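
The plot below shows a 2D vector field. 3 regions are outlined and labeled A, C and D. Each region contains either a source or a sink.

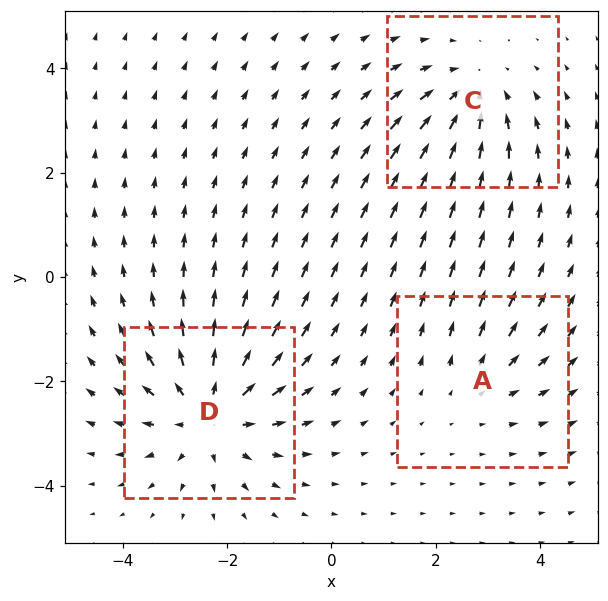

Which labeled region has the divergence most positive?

Divergence at each region's feature centre — A: about +2, C: about -3, D: about +4. Region D is most positive.

D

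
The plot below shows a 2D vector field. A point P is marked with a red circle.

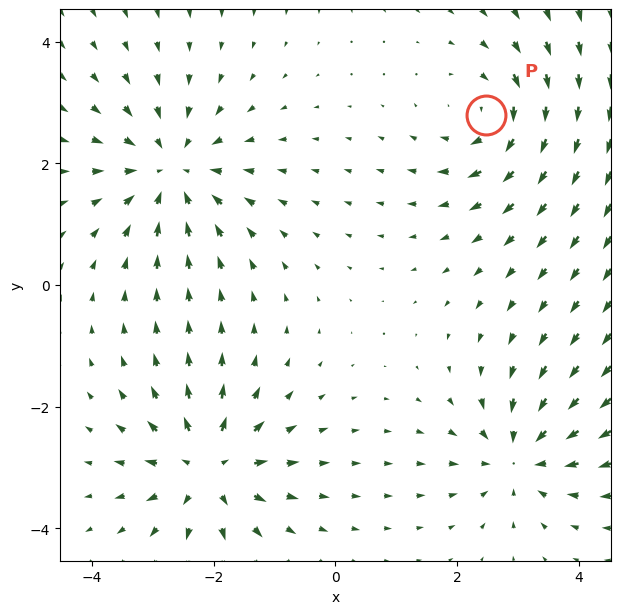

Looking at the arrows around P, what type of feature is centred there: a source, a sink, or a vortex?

vortex

At P (2.5, 2.8) the arrows circulate clockwise. Divergence ≈0, curl about -4 — near-zero divergence with nonzero curl is a vortex.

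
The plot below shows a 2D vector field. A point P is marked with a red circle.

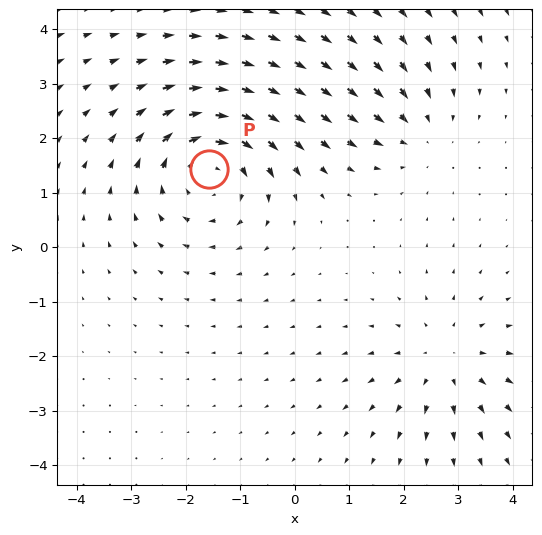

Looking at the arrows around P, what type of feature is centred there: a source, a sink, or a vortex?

vortex

At P (-1.6, 1.4) the arrows circulate clockwise. Divergence ≈0, curl about -4 — near-zero divergence with nonzero curl is a vortex.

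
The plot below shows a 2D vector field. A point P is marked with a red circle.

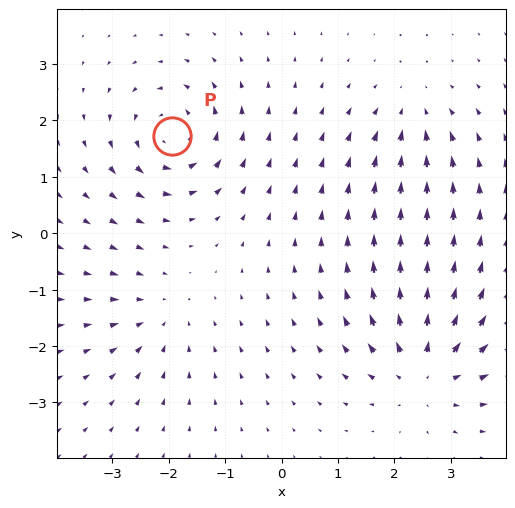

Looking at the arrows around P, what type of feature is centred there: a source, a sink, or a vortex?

vortex

At P (-1.9, 1.7) the arrows circulate counterclockwise. Divergence ≈0, curl about +5 — near-zero divergence with nonzero curl is a vortex.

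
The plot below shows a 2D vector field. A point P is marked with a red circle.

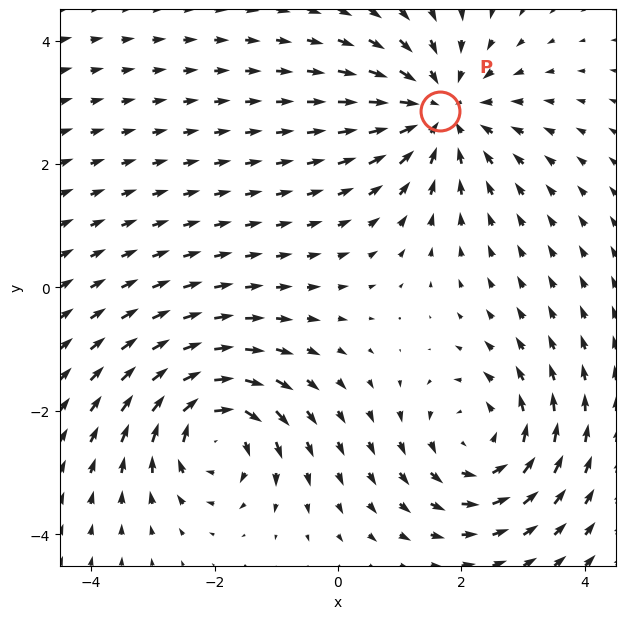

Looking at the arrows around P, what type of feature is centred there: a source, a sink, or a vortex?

At P (1.7, 2.9) the arrows converge inward. Divergence about -4, curl ≈0 — negative divergence with near-zero curl is a sink.

sink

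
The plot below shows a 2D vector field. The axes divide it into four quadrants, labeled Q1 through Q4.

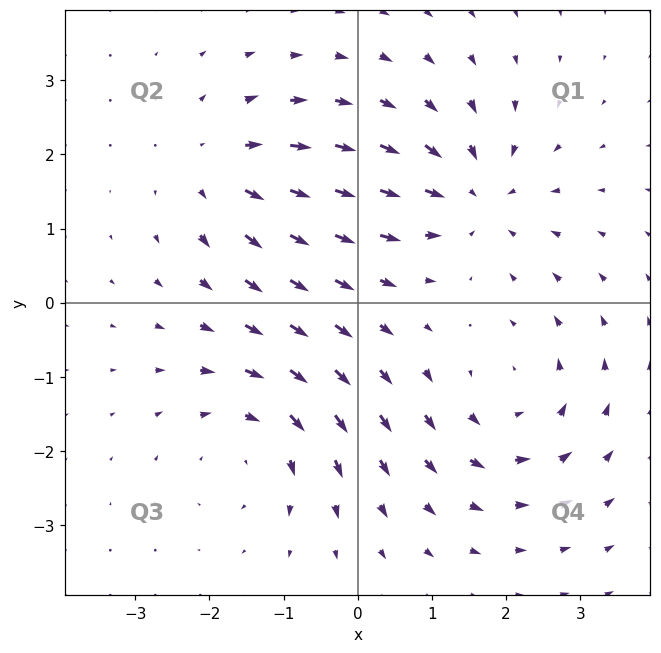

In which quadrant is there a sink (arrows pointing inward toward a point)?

The sink sits at approximately (1.6, 1.4), which lies in quadrant Q1. The divergence there is about -5, negative as expected for a sink.

Q1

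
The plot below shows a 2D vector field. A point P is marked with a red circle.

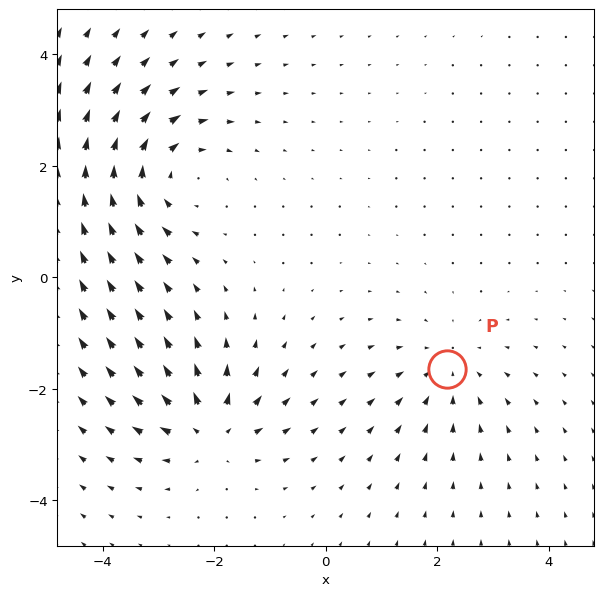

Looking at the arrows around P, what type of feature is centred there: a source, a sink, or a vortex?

At P (2.2, -1.6) the arrows converge inward. Divergence about -3, curl ≈0 — negative divergence with near-zero curl is a sink.

sink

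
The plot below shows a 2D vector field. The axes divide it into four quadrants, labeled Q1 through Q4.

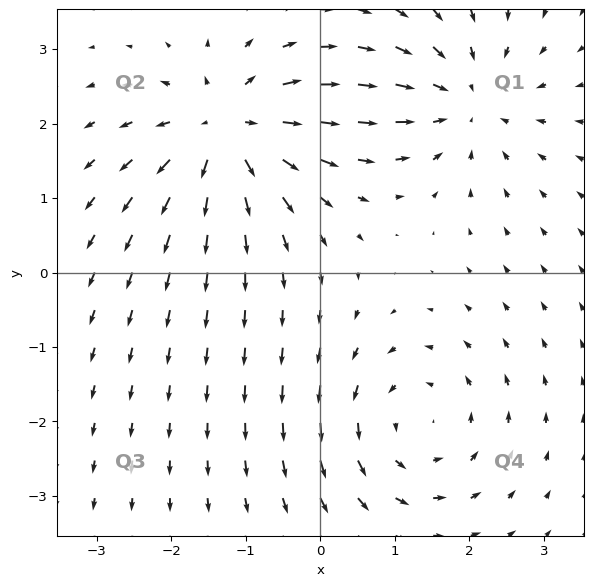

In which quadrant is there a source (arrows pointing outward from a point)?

Q2

The source sits at approximately (-1.2, 1.9), which lies in quadrant Q2. The divergence there is about +6, positive as expected for a source.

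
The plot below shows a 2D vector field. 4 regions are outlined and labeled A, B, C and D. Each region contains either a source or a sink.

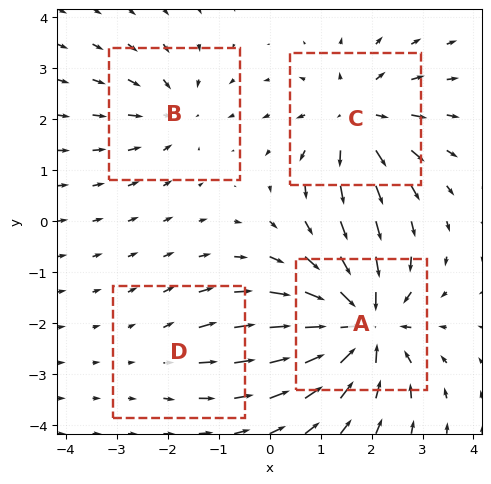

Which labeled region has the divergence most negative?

Divergence at each region's feature centre — A: about -8, B: about -3, C: about +5, D: about +2. Region A is most negative.

A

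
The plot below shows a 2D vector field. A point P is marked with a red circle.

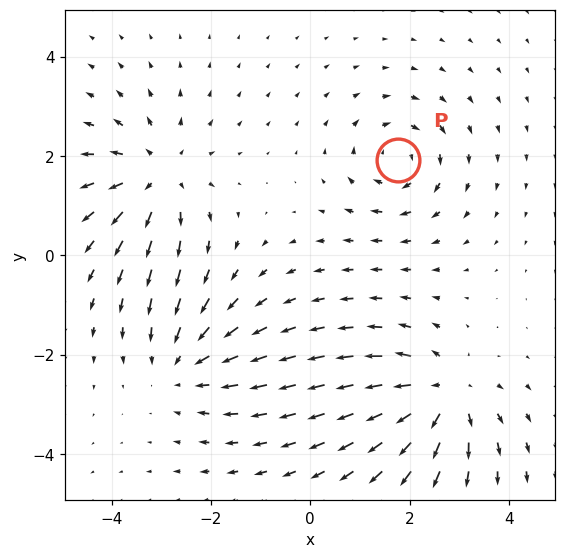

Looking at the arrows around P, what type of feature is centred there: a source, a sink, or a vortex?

vortex

At P (1.8, 1.9) the arrows circulate clockwise. Divergence ≈0, curl about -4 — near-zero divergence with nonzero curl is a vortex.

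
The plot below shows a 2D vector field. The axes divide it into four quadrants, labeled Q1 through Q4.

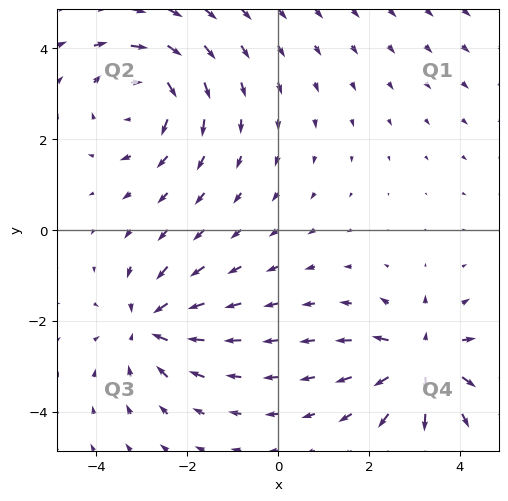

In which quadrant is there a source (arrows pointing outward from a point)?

The source sits at approximately (3.2, -2.9), which lies in quadrant Q4. The divergence there is about +7, positive as expected for a source.

Q4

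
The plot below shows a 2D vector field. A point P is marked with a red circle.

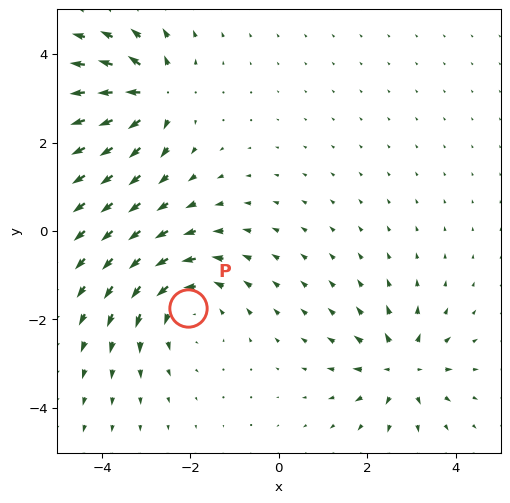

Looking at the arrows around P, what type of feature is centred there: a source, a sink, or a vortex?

At P (-2.1, -1.7) the arrows circulate counterclockwise. Divergence ≈0, curl about +4 — near-zero divergence with nonzero curl is a vortex.

vortex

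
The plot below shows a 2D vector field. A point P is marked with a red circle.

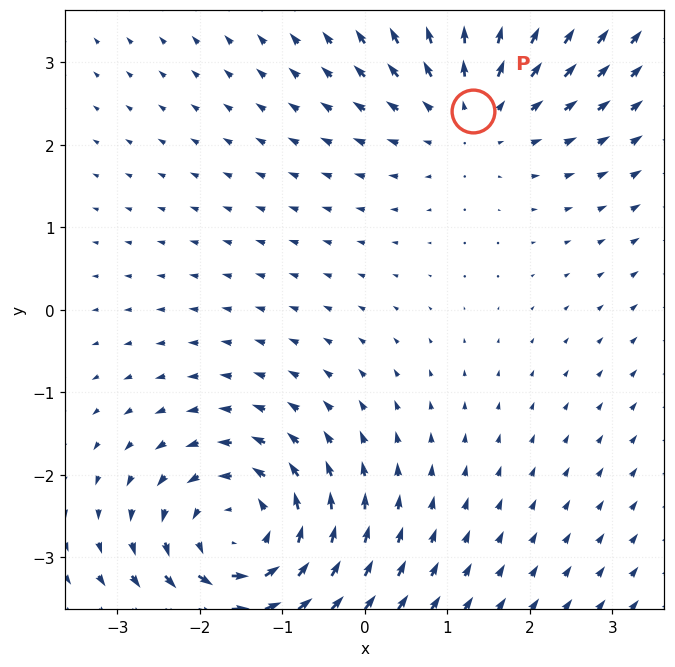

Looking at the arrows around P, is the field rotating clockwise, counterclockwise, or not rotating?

Near P at (1.3, 2.4) the arrows show no circulation. The curl there is ≈0.

not rotating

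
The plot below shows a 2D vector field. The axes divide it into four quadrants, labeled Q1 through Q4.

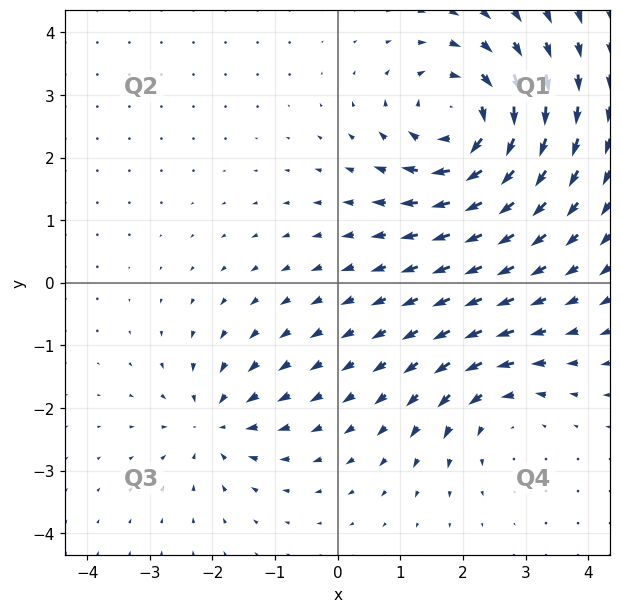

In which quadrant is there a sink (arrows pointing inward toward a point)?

The sink sits at approximately (-2.0, -2.2), which lies in quadrant Q3. The divergence there is about -4, negative as expected for a sink.

Q3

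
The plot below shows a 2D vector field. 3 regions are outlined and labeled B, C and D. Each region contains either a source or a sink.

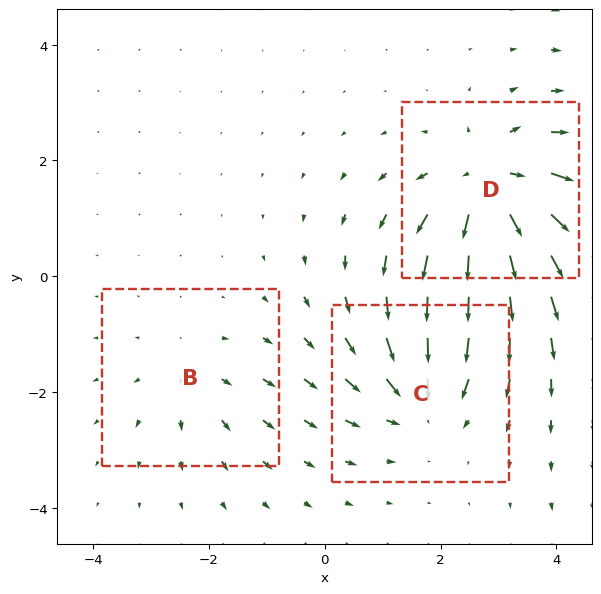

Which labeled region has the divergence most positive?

Divergence at each region's feature centre — B: about +2, C: about -3, D: about +5. Region D is most positive.

D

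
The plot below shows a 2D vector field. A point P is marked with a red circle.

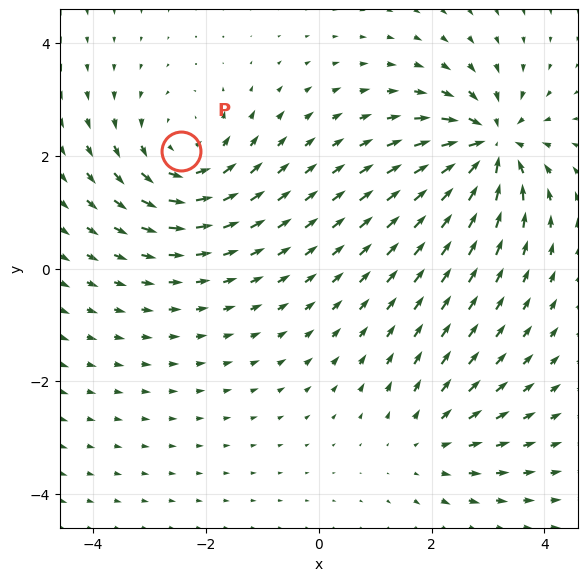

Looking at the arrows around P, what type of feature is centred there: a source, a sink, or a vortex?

At P (-2.4, 2.1) the arrows circulate counterclockwise. Divergence ≈0, curl about +4 — near-zero divergence with nonzero curl is a vortex.

vortex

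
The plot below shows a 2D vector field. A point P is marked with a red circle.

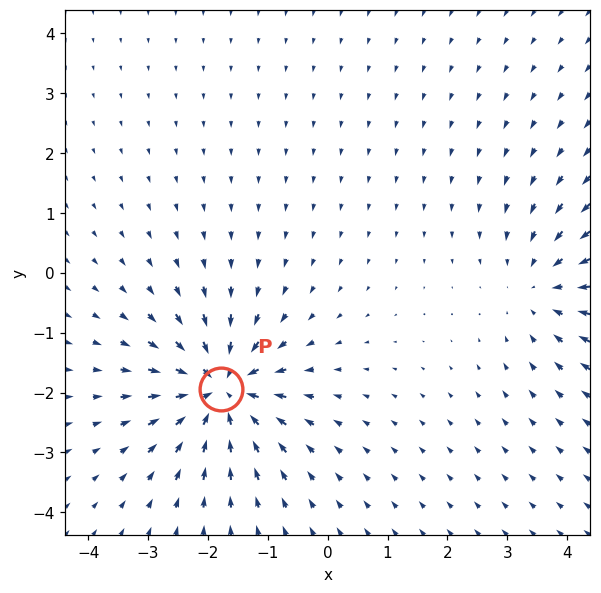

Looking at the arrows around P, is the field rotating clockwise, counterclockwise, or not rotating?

Near P at (-1.8, -1.9) the arrows show no circulation. The curl there is ≈0.

not rotating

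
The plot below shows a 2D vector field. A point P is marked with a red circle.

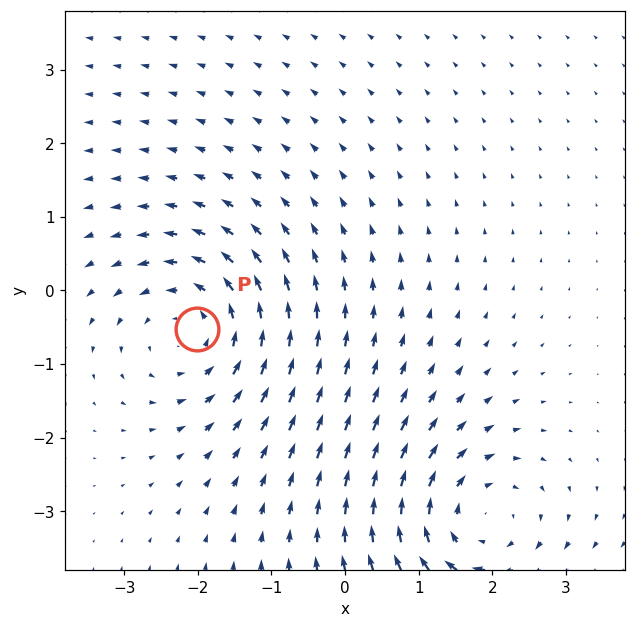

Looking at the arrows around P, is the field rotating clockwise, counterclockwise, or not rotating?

Near P at (-2.0, -0.5) the arrows circulate counterclockwise. The curl (z-component) there is about +3; positive curl means counterclockwise rotation.

counterclockwise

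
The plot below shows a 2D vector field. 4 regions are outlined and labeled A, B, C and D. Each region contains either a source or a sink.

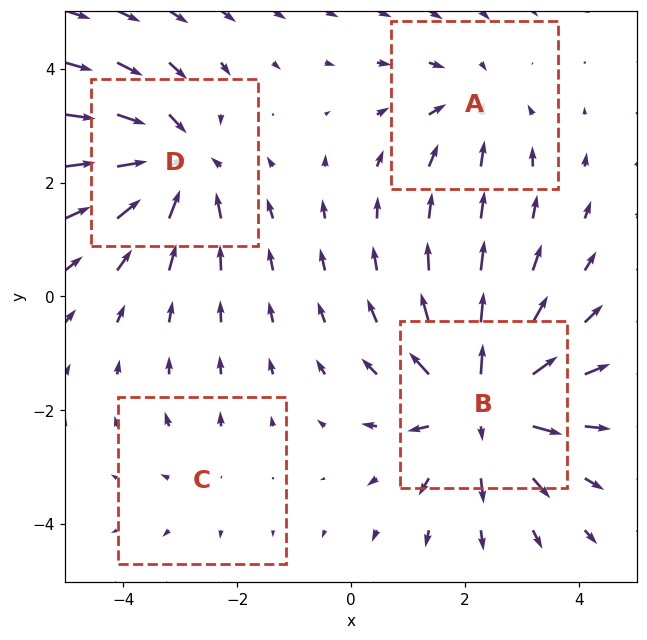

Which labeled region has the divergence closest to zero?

Divergence at each region's feature centre — A: about -3, B: about +6, C: about +2, D: about -5. Region C is closest to zero.

C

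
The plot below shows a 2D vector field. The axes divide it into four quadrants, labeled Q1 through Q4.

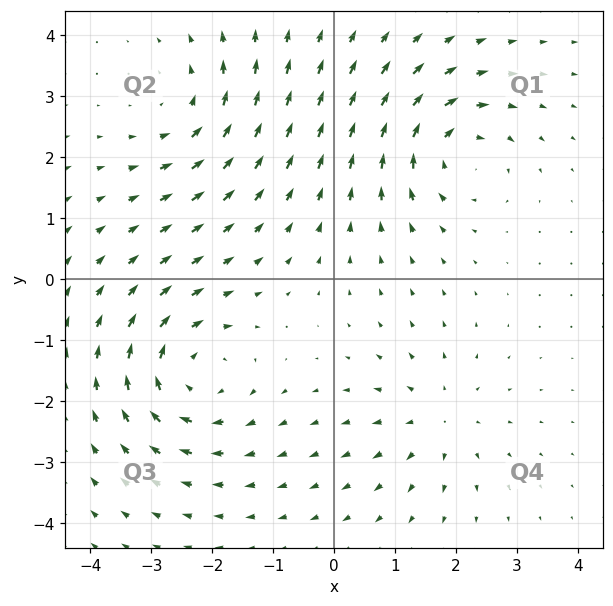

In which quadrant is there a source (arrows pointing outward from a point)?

Q4

The source sits at approximately (1.7, -2.3), which lies in quadrant Q4. The divergence there is about +3, positive as expected for a source.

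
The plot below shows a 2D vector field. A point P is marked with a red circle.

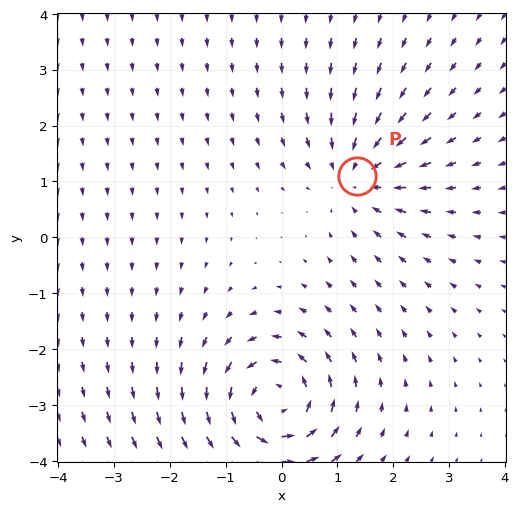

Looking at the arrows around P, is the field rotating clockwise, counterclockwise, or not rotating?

Near P at (1.4, 1.1) the arrows show no circulation. The curl there is ≈0.

not rotating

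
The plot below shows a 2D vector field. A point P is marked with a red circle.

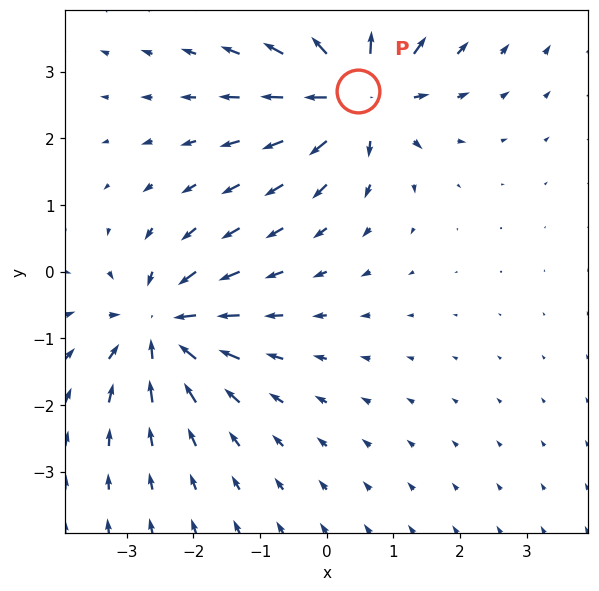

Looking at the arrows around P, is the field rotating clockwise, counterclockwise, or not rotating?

Near P at (0.5, 2.7) the arrows show no circulation. The curl there is ≈0.

not rotating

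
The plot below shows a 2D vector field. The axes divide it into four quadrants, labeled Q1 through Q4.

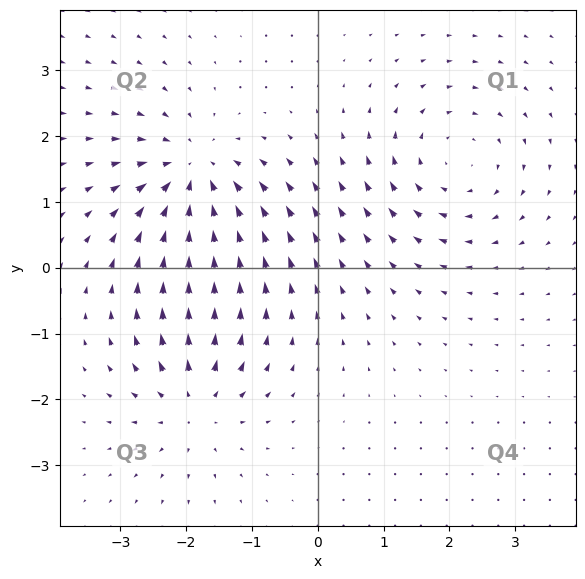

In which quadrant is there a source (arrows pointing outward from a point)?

The source sits at approximately (-1.9, -2.1), which lies in quadrant Q3. The divergence there is about +5, positive as expected for a source.

Q3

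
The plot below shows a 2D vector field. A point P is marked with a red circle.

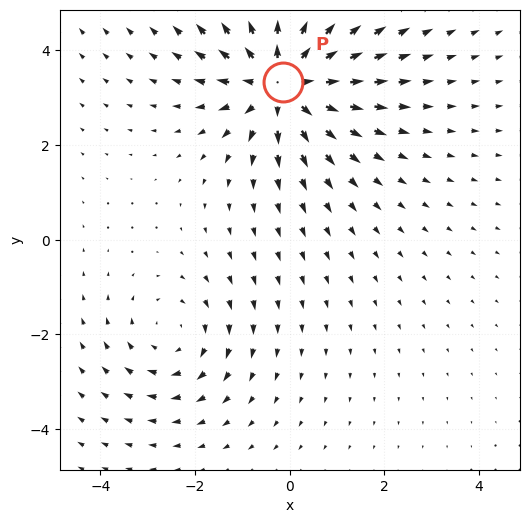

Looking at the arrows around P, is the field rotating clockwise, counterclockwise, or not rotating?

not rotating

Near P at (-0.1, 3.3) the arrows show no circulation. The curl there is ≈0.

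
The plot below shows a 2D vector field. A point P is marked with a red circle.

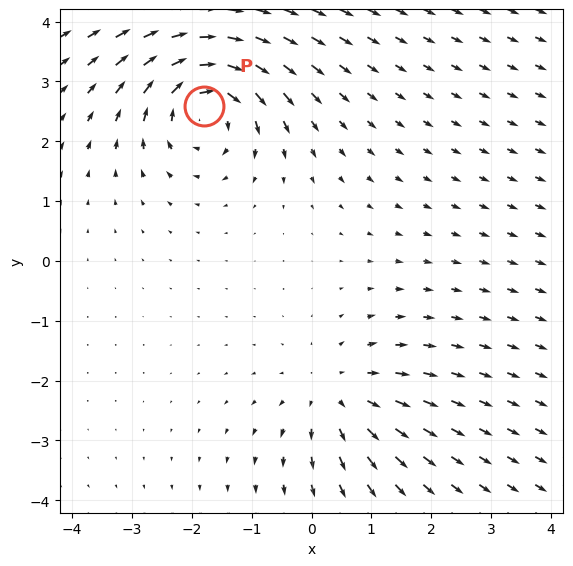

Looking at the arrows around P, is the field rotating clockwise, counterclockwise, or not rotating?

Near P at (-1.8, 2.6) the arrows circulate clockwise. The curl (z-component) there is about -5; negative curl means clockwise rotation.

clockwise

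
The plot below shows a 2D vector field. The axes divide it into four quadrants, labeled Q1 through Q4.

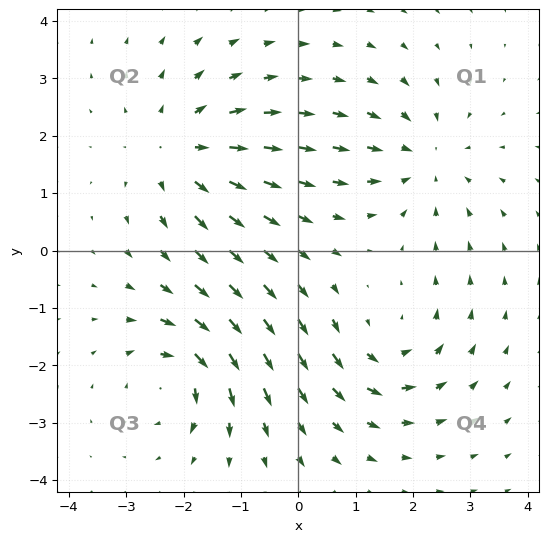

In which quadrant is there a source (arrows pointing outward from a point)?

Q2

The source sits at approximately (-2.1, 1.7), which lies in quadrant Q2. The divergence there is about +4, positive as expected for a source.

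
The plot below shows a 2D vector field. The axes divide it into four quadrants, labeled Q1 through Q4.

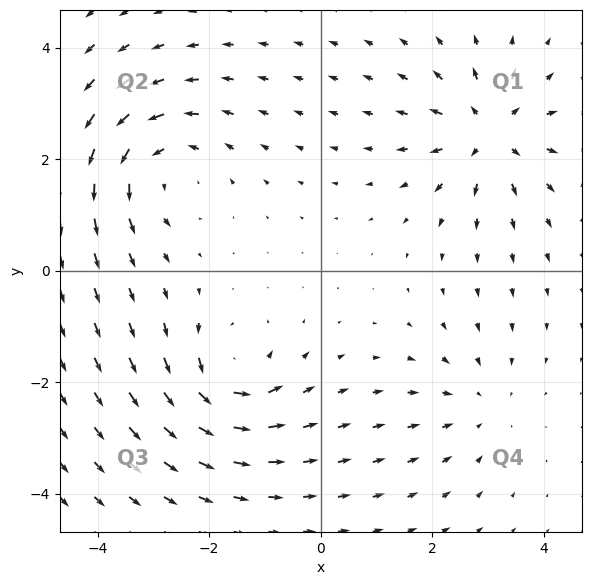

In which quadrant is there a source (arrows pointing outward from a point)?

Q1

The source sits at approximately (3.0, 2.5), which lies in quadrant Q1. The divergence there is about +5, positive as expected for a source.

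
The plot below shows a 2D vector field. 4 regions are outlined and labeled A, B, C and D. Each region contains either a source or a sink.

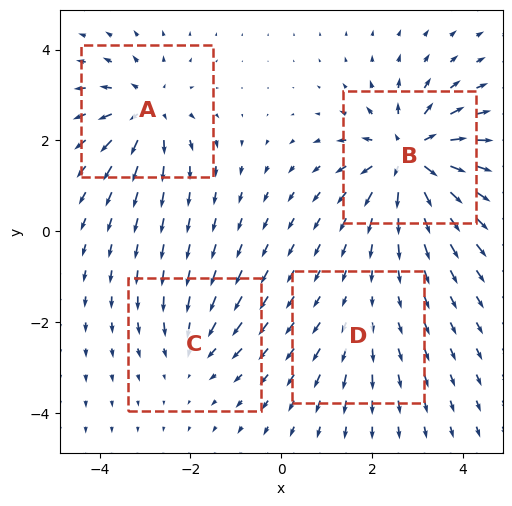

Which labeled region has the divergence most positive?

B

Divergence at each region's feature centre — A: about +5, B: about +8, C: about -3, D: about +2. Region B is most positive.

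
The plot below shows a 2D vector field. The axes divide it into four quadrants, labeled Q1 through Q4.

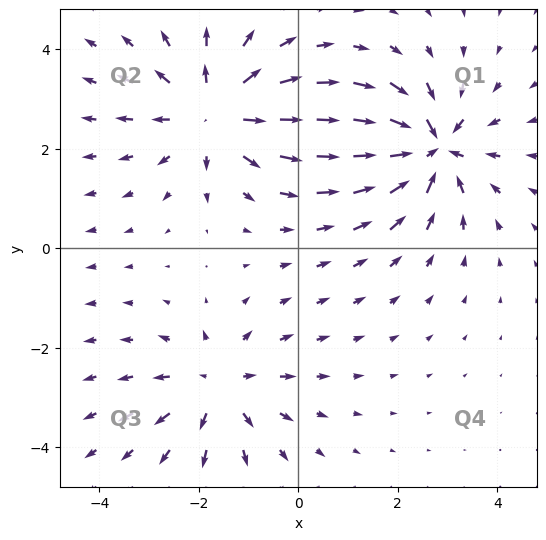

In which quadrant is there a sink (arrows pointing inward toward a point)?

Q1

The sink sits at approximately (2.7, 2.0), which lies in quadrant Q1. The divergence there is about -6, negative as expected for a sink.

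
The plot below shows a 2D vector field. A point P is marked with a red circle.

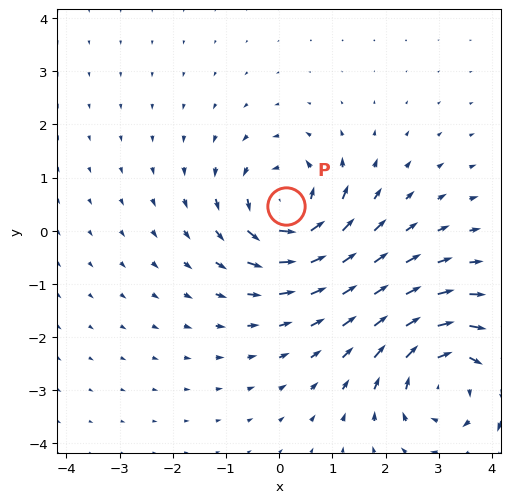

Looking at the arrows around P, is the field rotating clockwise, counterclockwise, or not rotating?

counterclockwise

Near P at (0.1, 0.5) the arrows circulate counterclockwise. The curl (z-component) there is about +4; positive curl means counterclockwise rotation.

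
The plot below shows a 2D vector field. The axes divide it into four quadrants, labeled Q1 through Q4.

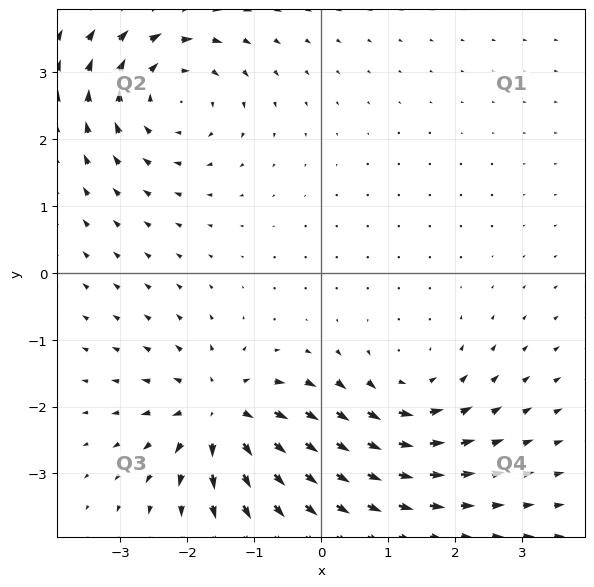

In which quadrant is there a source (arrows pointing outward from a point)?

The source sits at approximately (-1.5, -2.1), which lies in quadrant Q3. The divergence there is about +7, positive as expected for a source.

Q3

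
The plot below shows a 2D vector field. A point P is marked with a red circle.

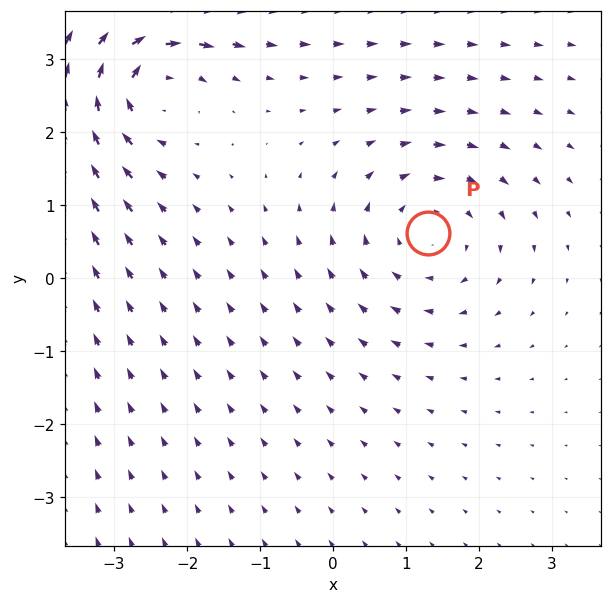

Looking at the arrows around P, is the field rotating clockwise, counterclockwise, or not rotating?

clockwise

Near P at (1.3, 0.6) the arrows circulate clockwise. The curl (z-component) there is about -3; negative curl means clockwise rotation.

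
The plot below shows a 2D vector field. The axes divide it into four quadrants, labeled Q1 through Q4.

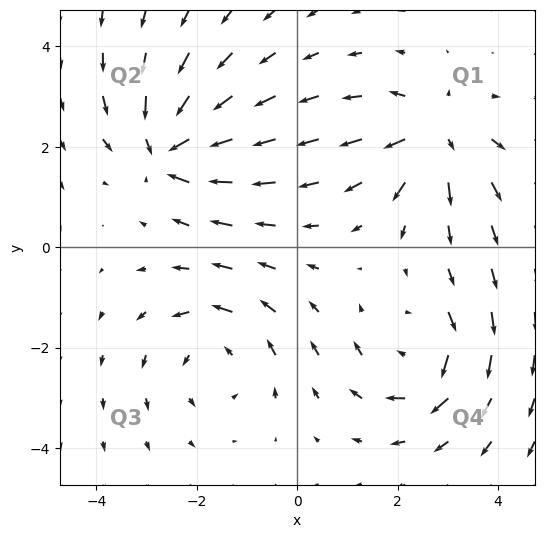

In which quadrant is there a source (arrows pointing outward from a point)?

Q1

The source sits at approximately (2.8, 2.2), which lies in quadrant Q1. The divergence there is about +4, positive as expected for a source.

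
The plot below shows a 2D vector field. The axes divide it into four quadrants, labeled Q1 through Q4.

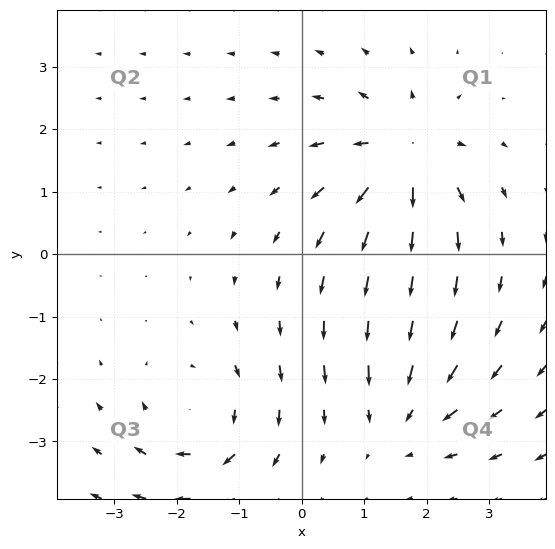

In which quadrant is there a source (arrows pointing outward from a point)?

The source sits at approximately (1.6, 1.6), which lies in quadrant Q1. The divergence there is about +6, positive as expected for a source.

Q1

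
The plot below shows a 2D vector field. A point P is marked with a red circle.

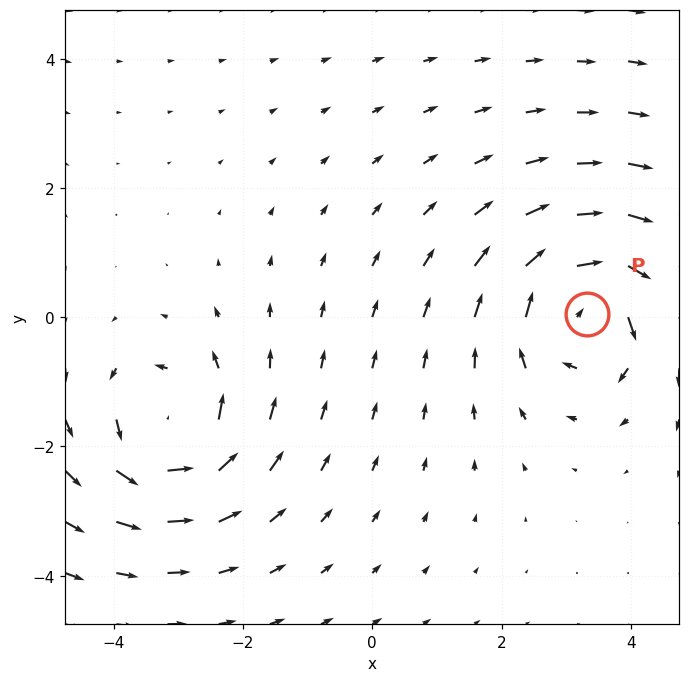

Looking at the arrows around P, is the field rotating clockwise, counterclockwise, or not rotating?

Near P at (3.3, 0.0) the arrows circulate clockwise. The curl (z-component) there is about -5; negative curl means clockwise rotation.

clockwise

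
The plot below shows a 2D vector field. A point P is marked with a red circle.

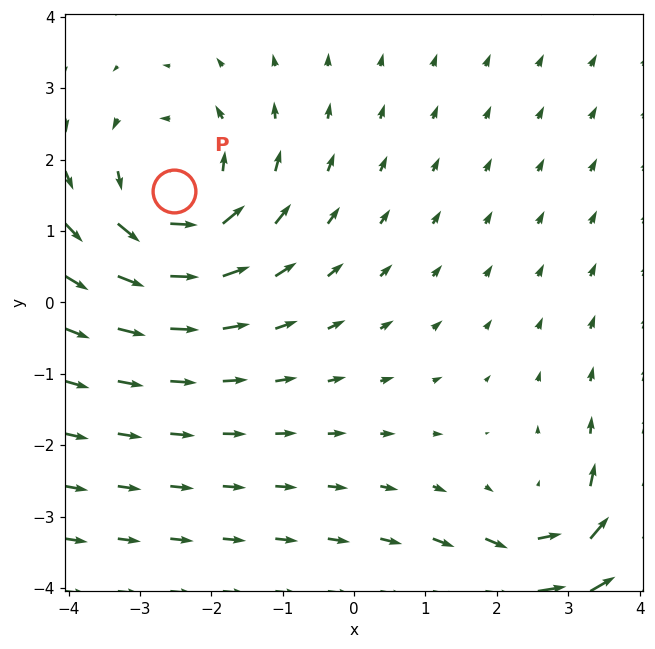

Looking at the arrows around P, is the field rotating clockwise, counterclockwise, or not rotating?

Near P at (-2.5, 1.6) the arrows circulate counterclockwise. The curl (z-component) there is about +3; positive curl means counterclockwise rotation.

counterclockwise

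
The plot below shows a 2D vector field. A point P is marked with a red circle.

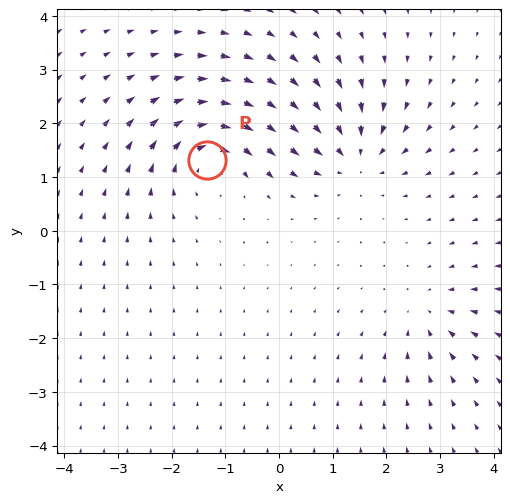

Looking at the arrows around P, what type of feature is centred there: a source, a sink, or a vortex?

At P (-1.3, 1.3) the arrows circulate clockwise. Divergence ≈0, curl about -5 — near-zero divergence with nonzero curl is a vortex.

vortex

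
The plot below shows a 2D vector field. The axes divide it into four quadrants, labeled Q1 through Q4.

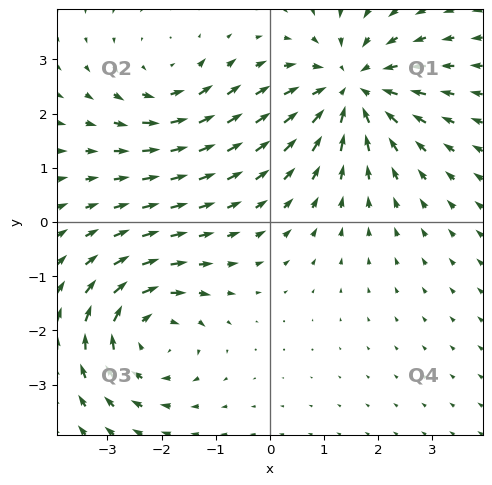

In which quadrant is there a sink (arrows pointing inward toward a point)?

The sink sits at approximately (1.5, 2.5), which lies in quadrant Q1. The divergence there is about -4, negative as expected for a sink.

Q1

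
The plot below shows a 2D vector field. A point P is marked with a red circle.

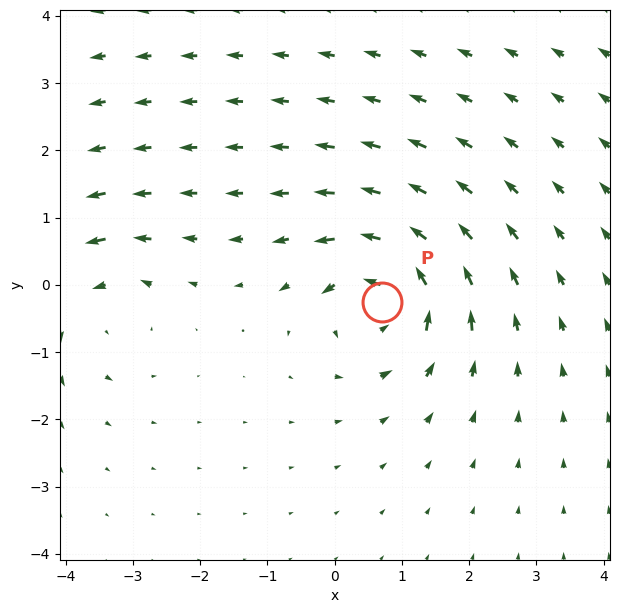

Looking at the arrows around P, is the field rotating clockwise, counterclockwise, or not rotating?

Near P at (0.7, -0.3) the arrows circulate counterclockwise. The curl (z-component) there is about +6; positive curl means counterclockwise rotation.

counterclockwise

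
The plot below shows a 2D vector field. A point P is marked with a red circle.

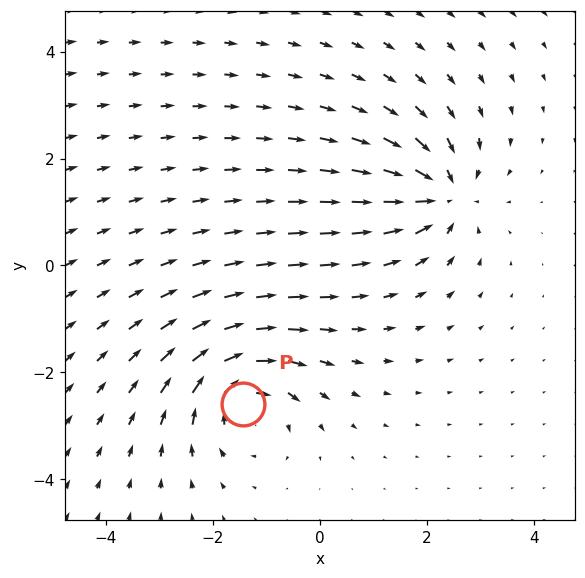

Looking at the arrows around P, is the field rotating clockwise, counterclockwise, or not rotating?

clockwise

Near P at (-1.4, -2.6) the arrows circulate clockwise. The curl (z-component) there is about -3; negative curl means clockwise rotation.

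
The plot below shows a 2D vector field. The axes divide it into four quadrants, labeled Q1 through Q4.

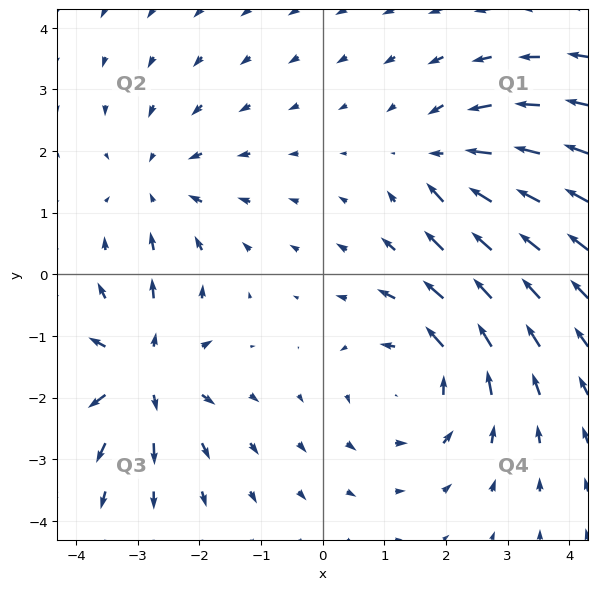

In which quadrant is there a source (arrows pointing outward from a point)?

Q3

The source sits at approximately (-2.9, -1.6), which lies in quadrant Q3. The divergence there is about +5, positive as expected for a source.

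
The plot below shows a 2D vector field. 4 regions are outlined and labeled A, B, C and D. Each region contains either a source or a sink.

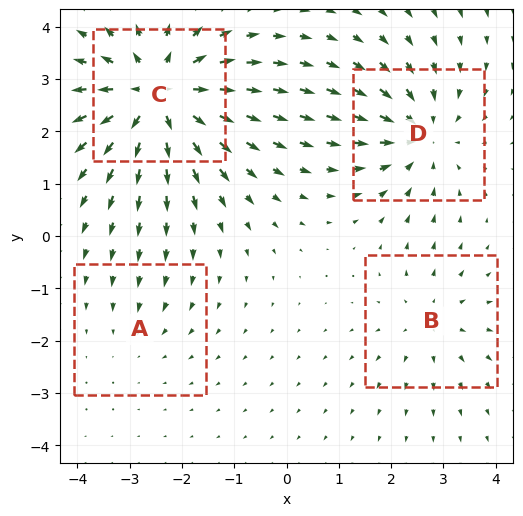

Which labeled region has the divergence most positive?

Divergence at each region's feature centre — A: about -2, B: about +3, C: about +7, D: about -4. Region C is most positive.

C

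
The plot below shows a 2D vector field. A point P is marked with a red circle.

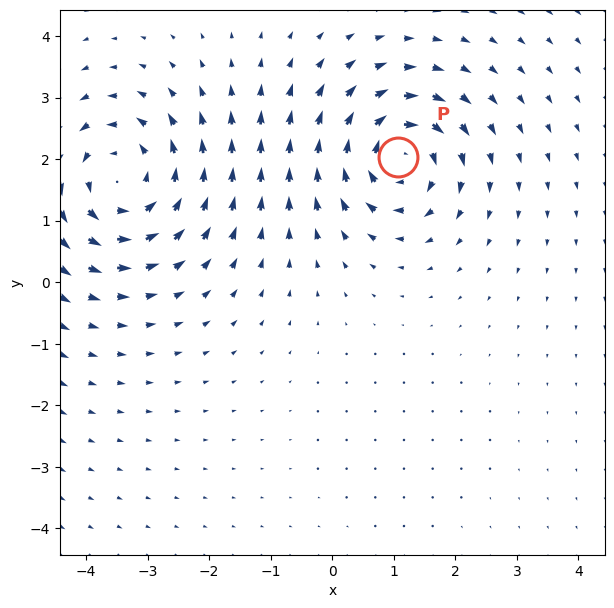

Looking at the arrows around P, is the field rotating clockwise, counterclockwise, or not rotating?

Near P at (1.1, 2.0) the arrows circulate clockwise. The curl (z-component) there is about -5; negative curl means clockwise rotation.

clockwise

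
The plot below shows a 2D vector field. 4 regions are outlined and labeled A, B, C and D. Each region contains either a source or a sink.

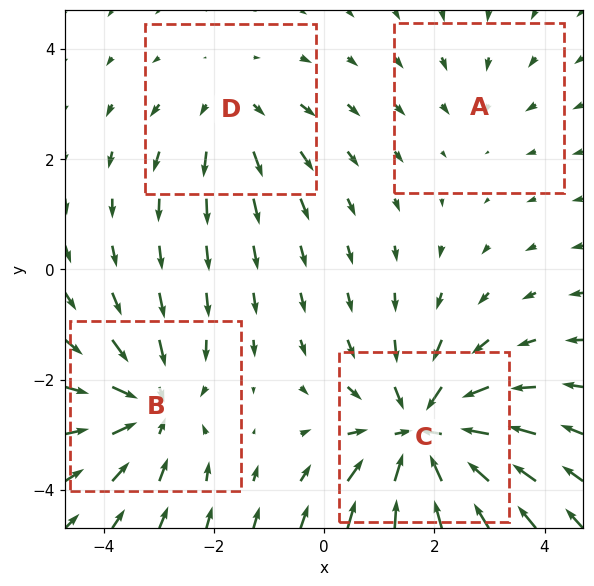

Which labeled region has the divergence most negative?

Divergence at each region's feature centre — A: about -2, B: about -4, C: about -6, D: about +3. Region C is most negative.

C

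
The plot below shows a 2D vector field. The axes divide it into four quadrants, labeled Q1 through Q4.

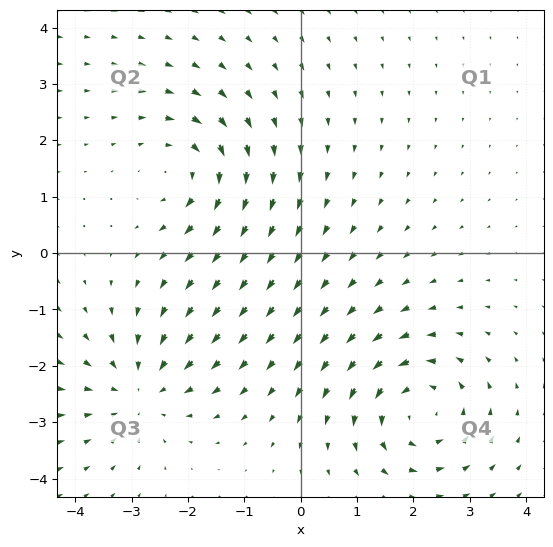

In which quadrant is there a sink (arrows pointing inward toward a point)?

The sink sits at approximately (-2.9, -2.4), which lies in quadrant Q3. The divergence there is about -4, negative as expected for a sink.

Q3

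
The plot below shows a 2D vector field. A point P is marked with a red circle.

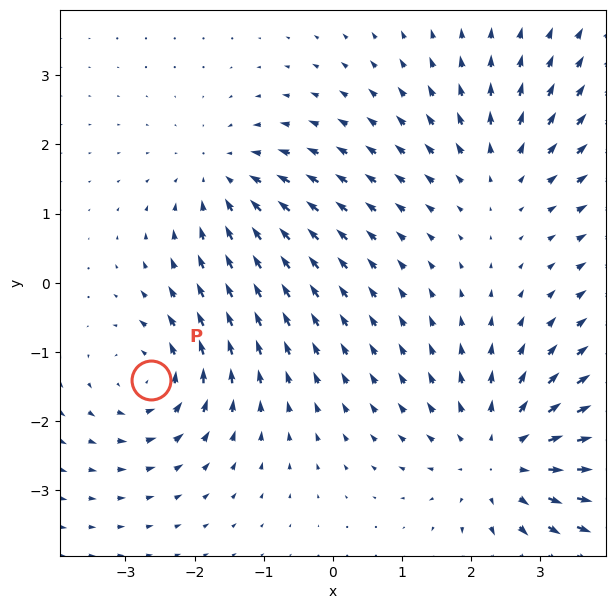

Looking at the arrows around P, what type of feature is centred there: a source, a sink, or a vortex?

At P (-2.6, -1.4) the arrows circulate counterclockwise. Divergence ≈0, curl about +4 — near-zero divergence with nonzero curl is a vortex.

vortex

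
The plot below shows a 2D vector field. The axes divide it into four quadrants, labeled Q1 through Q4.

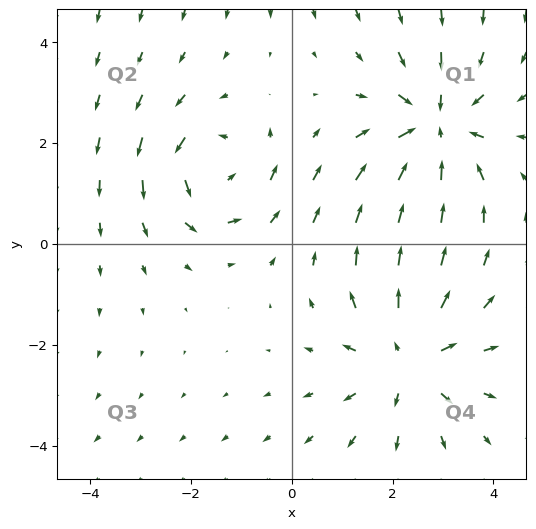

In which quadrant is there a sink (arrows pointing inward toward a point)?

The sink sits at approximately (2.9, 2.3), which lies in quadrant Q1. The divergence there is about -4, negative as expected for a sink.

Q1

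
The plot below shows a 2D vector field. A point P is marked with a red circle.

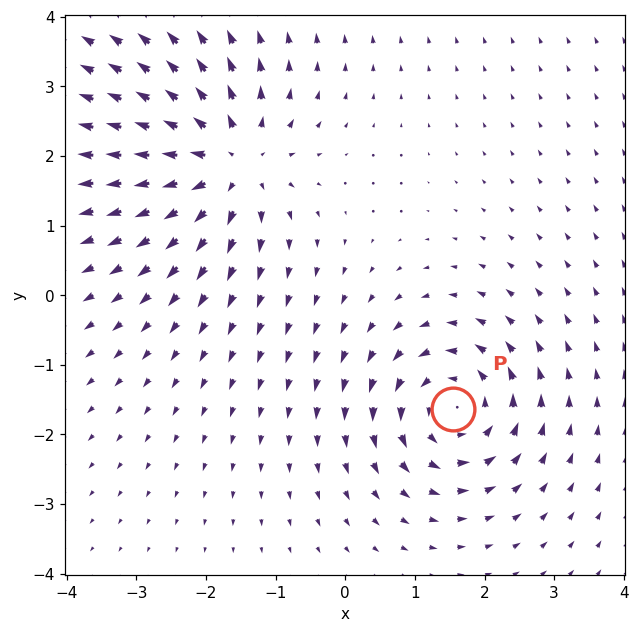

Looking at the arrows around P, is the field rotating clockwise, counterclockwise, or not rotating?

counterclockwise

Near P at (1.5, -1.6) the arrows circulate counterclockwise. The curl (z-component) there is about +5; positive curl means counterclockwise rotation.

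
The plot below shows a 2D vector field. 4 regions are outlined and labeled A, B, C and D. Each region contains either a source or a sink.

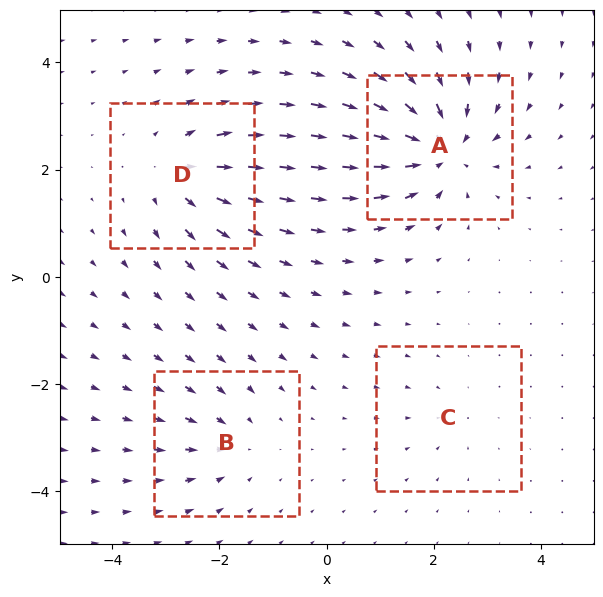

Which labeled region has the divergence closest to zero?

C

Divergence at each region's feature centre — A: about -8, B: about -4, C: about -2, D: about +5. Region C is closest to zero.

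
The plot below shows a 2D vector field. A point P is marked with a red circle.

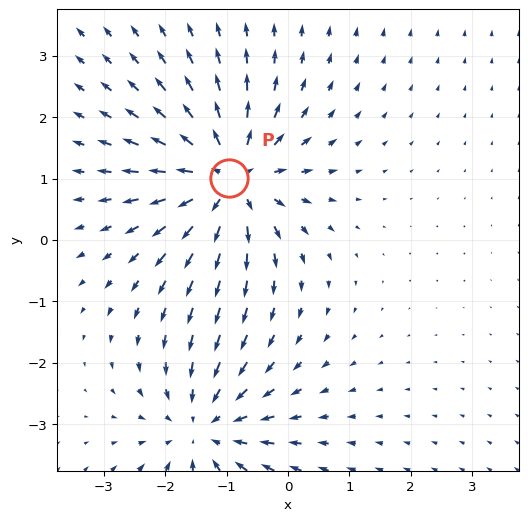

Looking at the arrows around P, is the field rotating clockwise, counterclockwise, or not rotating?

Near P at (-1.0, 1.0) the arrows show no circulation. The curl there is ≈0.

not rotating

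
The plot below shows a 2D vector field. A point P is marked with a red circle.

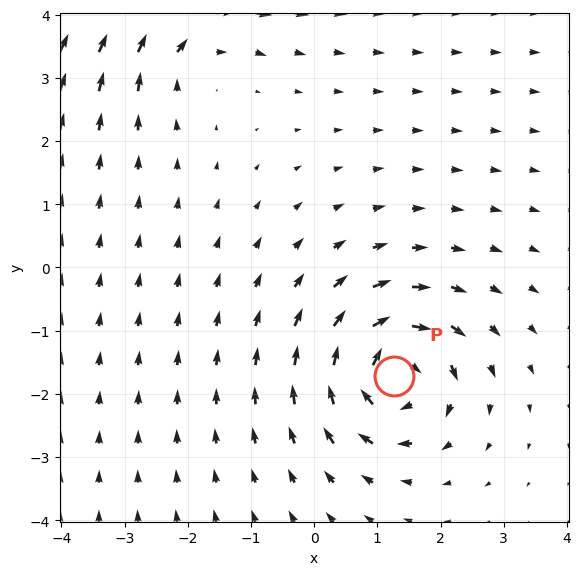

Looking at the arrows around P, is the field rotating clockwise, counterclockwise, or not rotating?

Near P at (1.3, -1.7) the arrows circulate clockwise. The curl (z-component) there is about -5; negative curl means clockwise rotation.

clockwise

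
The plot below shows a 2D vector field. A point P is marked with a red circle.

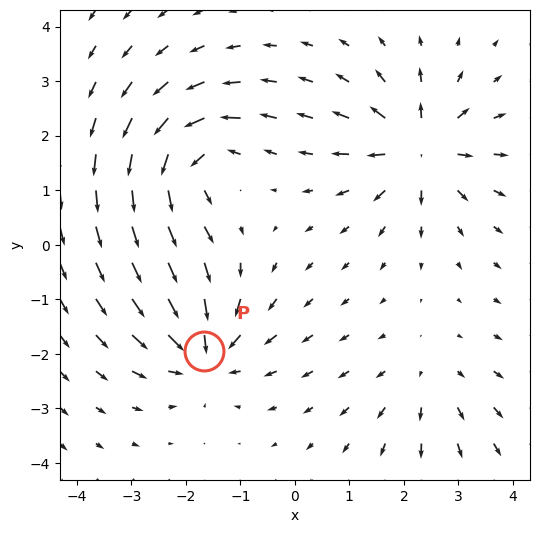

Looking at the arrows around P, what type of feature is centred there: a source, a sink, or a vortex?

sink

At P (-1.7, -2.0) the arrows converge inward. Divergence about -6, curl ≈0 — negative divergence with near-zero curl is a sink.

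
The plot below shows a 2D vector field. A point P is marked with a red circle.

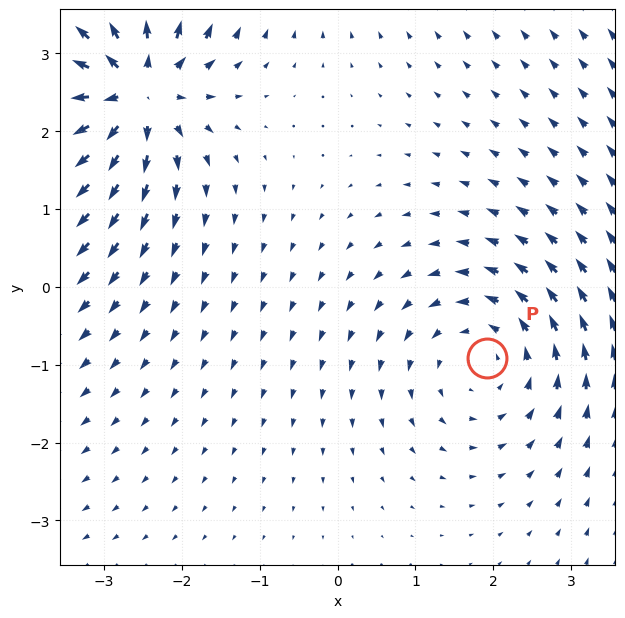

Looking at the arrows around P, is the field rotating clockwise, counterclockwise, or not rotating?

Near P at (1.9, -0.9) the arrows circulate counterclockwise. The curl (z-component) there is about +3; positive curl means counterclockwise rotation.

counterclockwise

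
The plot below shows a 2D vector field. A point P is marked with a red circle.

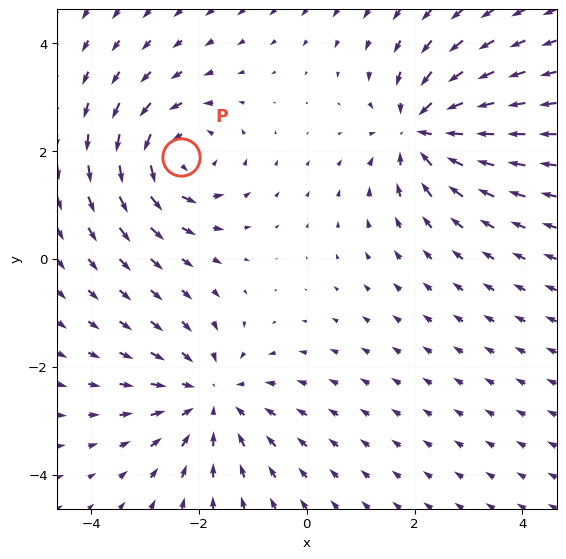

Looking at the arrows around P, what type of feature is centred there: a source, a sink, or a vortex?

At P (-2.3, 1.9) the arrows circulate counterclockwise. Divergence ≈0, curl about +5 — near-zero divergence with nonzero curl is a vortex.

vortex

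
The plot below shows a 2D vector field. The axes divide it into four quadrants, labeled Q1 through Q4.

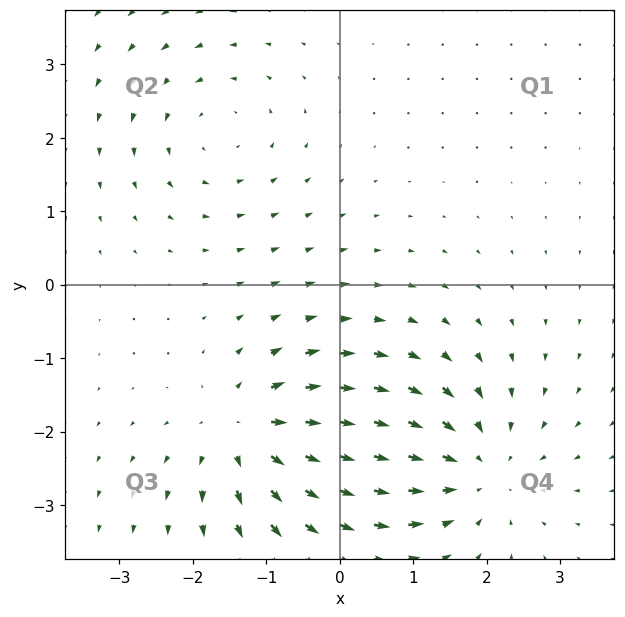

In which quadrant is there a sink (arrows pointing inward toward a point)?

Q4

The sink sits at approximately (1.8, -2.5), which lies in quadrant Q4. The divergence there is about -4, negative as expected for a sink.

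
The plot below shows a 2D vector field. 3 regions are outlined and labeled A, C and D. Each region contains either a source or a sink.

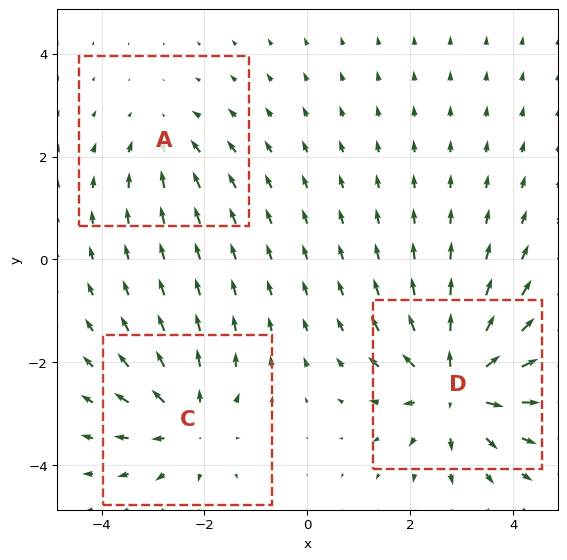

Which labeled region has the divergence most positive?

D

Divergence at each region's feature centre — A: about -2, C: about +3, D: about +5. Region D is most positive.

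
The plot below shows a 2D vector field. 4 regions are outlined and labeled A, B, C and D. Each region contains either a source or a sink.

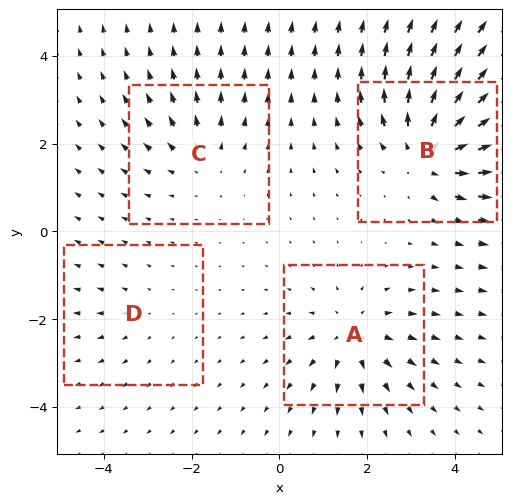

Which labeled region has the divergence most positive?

B

Divergence at each region's feature centre — A: about +5, B: about +7, C: about +3, D: about +2. Region B is most positive.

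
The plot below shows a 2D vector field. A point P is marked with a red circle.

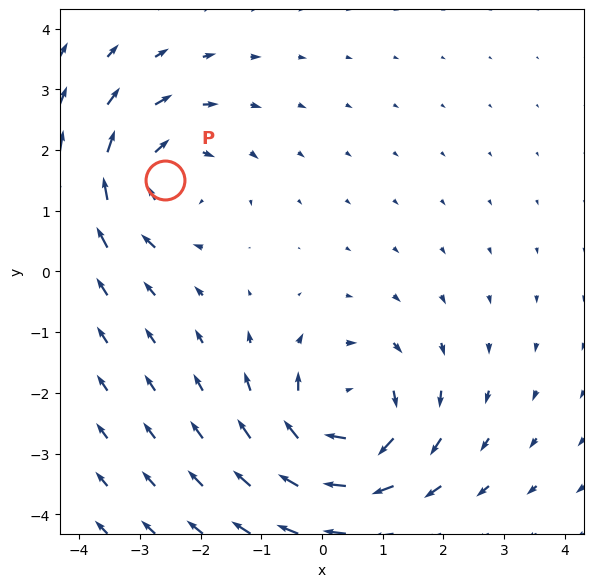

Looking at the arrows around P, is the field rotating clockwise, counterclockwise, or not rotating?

Near P at (-2.6, 1.5) the arrows circulate clockwise. The curl (z-component) there is about -4; negative curl means clockwise rotation.

clockwise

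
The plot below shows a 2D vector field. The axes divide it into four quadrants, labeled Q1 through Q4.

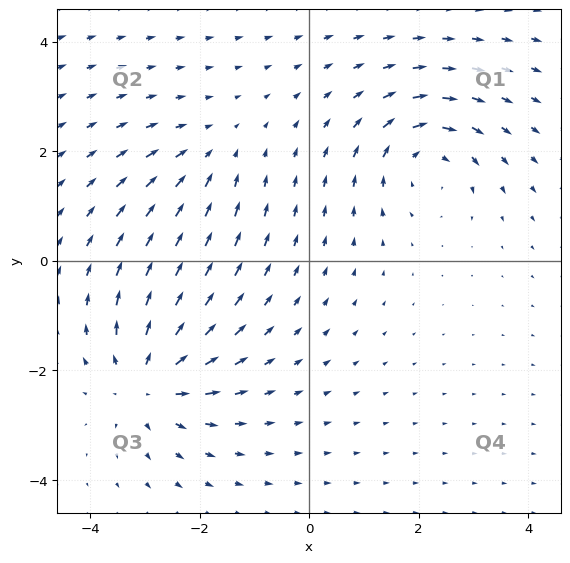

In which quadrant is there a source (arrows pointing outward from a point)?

The source sits at approximately (-2.9, -2.2), which lies in quadrant Q3. The divergence there is about +5, positive as expected for a source.

Q3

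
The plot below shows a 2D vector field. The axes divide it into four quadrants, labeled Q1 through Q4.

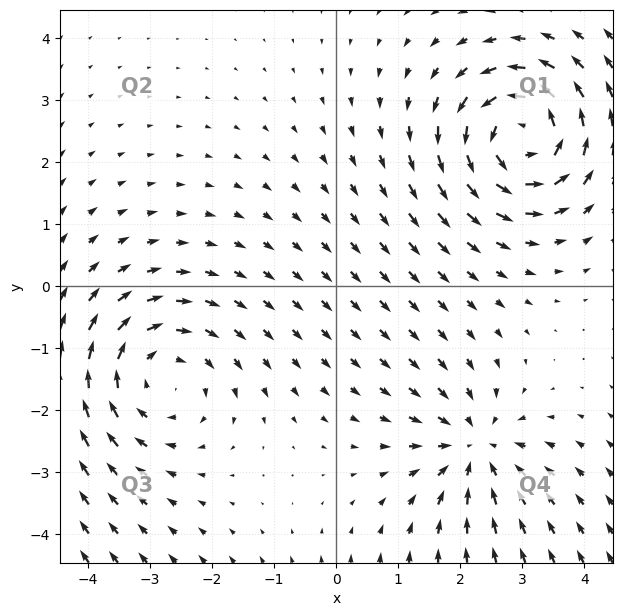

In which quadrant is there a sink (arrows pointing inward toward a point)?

Q4

The sink sits at approximately (2.2, -2.6), which lies in quadrant Q4. The divergence there is about -4, negative as expected for a sink.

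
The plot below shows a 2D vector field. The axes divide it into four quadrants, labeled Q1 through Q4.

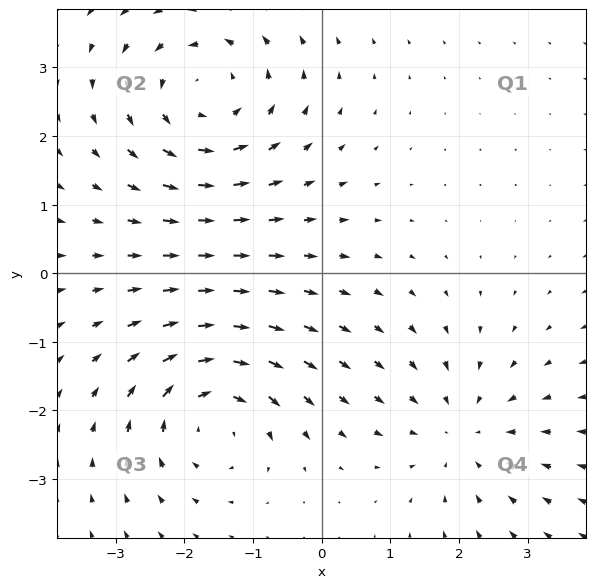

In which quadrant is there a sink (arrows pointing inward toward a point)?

The sink sits at approximately (2.0, -2.3), which lies in quadrant Q4. The divergence there is about -2, negative as expected for a sink.

Q4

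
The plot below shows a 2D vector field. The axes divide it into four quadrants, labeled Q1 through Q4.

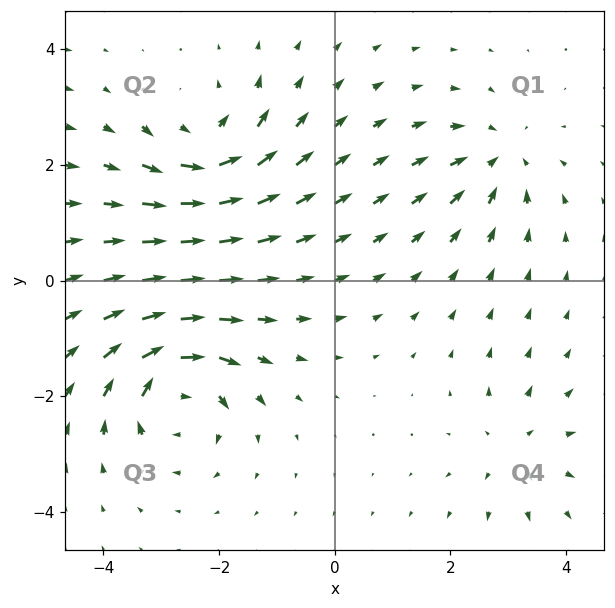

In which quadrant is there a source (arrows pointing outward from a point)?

Q4

The source sits at approximately (3.1, -2.9), which lies in quadrant Q4. The divergence there is about +4, positive as expected for a source.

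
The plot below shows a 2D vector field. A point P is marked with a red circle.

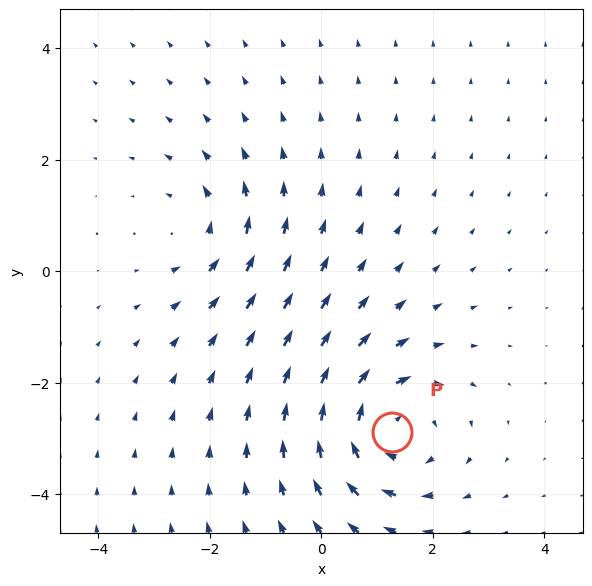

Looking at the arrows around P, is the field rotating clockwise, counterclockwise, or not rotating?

Near P at (1.3, -2.9) the arrows circulate clockwise. The curl (z-component) there is about -5; negative curl means clockwise rotation.

clockwise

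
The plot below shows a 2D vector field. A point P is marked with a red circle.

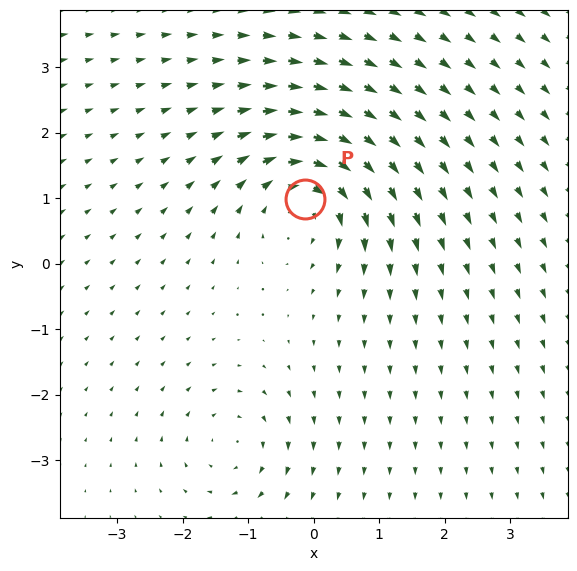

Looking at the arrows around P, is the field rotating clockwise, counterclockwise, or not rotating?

clockwise

Near P at (-0.1, 1.0) the arrows circulate clockwise. The curl (z-component) there is about -6; negative curl means clockwise rotation.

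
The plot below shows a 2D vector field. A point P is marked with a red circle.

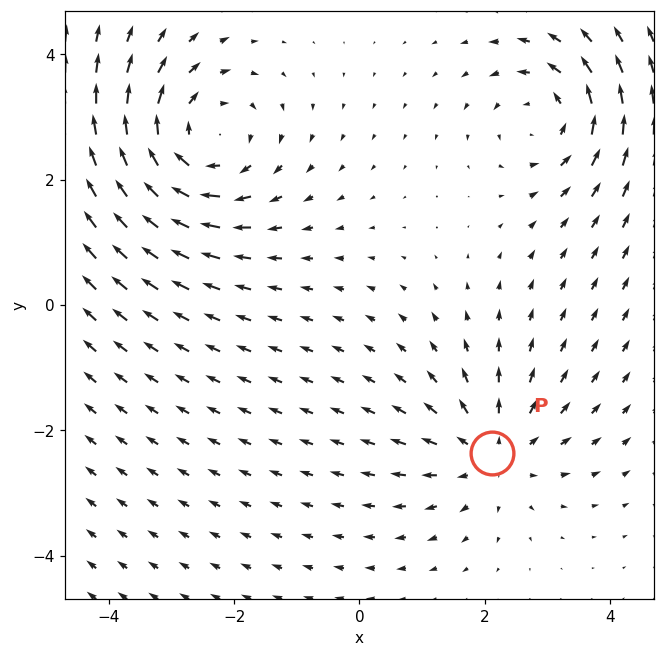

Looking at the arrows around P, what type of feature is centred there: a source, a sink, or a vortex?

source

At P (2.1, -2.4) the arrows spread outward. Divergence about +3, curl ≈0 — positive divergence with near-zero curl is a source.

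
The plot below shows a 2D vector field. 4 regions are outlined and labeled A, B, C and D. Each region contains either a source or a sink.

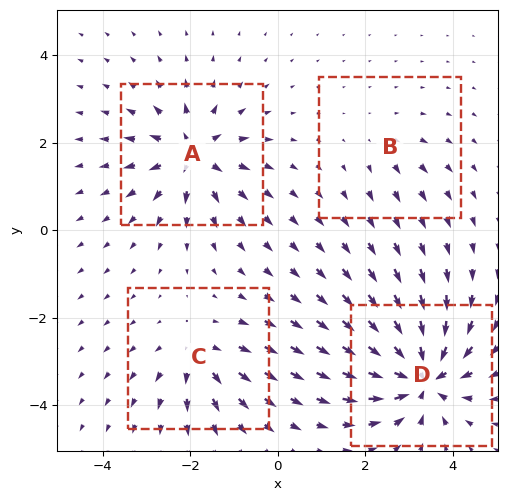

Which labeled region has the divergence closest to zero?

Divergence at each region's feature centre — A: about +7, B: about +2, C: about +4, D: about -9. Region B is closest to zero.

B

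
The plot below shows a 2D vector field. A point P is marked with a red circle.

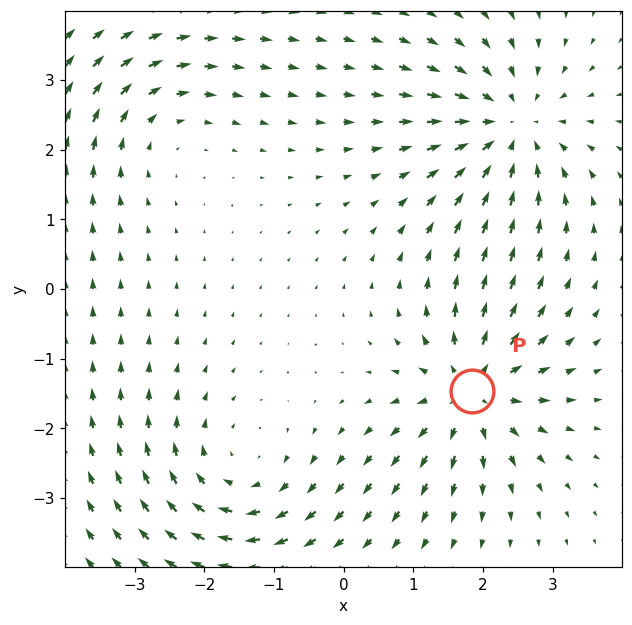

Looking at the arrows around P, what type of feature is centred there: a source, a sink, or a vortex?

source

At P (1.8, -1.5) the arrows spread outward. Divergence about +6, curl ≈0 — positive divergence with near-zero curl is a source.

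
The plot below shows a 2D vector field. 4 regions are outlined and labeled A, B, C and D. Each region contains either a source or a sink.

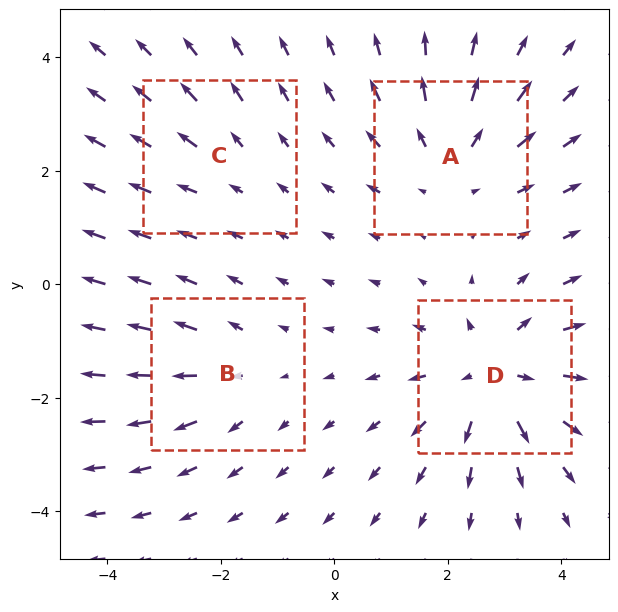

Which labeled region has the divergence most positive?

D

Divergence at each region's feature centre — A: about +4, B: about +3, C: about +2, D: about +6. Region D is most positive.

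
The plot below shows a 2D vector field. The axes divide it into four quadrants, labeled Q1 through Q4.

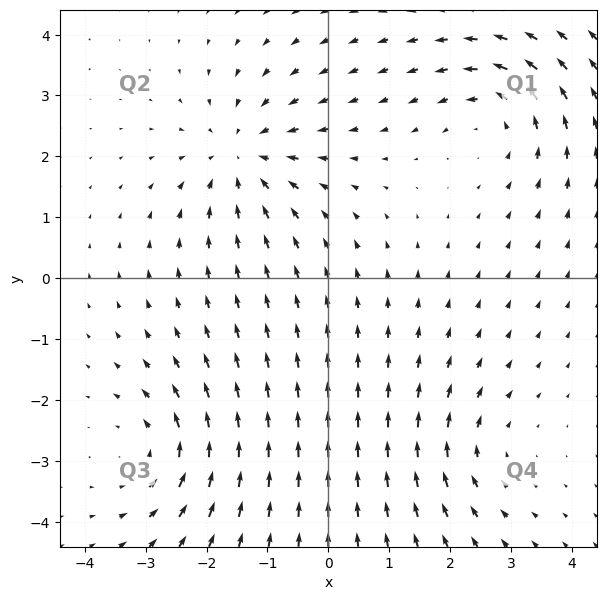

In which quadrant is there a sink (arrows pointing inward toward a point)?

Q2

The sink sits at approximately (-1.4, 2.0), which lies in quadrant Q2. The divergence there is about -5, negative as expected for a sink.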